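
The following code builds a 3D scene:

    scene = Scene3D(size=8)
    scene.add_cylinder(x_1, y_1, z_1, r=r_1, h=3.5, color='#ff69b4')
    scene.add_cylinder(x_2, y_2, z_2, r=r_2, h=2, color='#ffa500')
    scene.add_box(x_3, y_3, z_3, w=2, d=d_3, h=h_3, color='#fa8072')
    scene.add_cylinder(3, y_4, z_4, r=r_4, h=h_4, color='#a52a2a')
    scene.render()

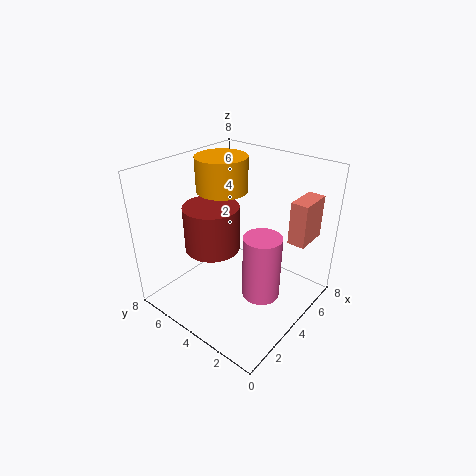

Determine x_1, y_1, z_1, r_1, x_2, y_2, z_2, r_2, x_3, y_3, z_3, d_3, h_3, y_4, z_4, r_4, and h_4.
x_1 = 3.5
y_1 = 2
z_1 = 1.5
r_1 = 1
x_2 = 5
y_2 = 6
z_2 = 6
r_2 = 1.5
x_3 = 6
y_3 = 1
z_3 = 3.5
d_3 = 1
h_3 = 2.5
y_4 = 5
z_4 = 3.5
r_4 = 1.5
h_4 = 2.5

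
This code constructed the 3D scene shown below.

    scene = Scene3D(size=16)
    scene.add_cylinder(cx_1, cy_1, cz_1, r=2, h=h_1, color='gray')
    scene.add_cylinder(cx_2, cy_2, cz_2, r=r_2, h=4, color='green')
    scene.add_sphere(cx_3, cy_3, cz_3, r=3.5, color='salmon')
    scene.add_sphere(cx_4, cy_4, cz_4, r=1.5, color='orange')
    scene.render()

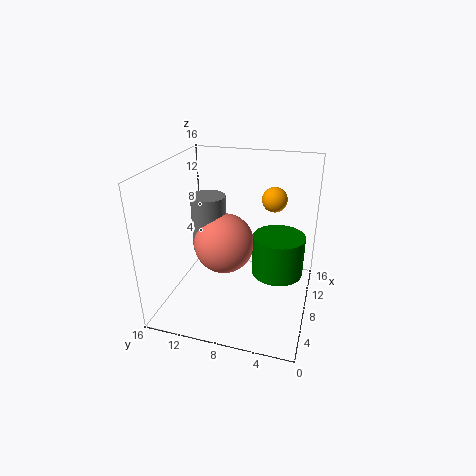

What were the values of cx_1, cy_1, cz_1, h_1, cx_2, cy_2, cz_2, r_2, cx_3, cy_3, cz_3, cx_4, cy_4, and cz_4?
cx_1 = 9.5, cy_1 = 12, cz_1 = 5.5, h_1 = 6.5, cx_2 = 5, cy_2 = 3, cz_2 = 6.5, r_2 = 2.5, cx_3 = 9, cy_3 = 10, cz_3 = 6.5, cx_4 = 13, cy_4 = 5, cz_4 = 11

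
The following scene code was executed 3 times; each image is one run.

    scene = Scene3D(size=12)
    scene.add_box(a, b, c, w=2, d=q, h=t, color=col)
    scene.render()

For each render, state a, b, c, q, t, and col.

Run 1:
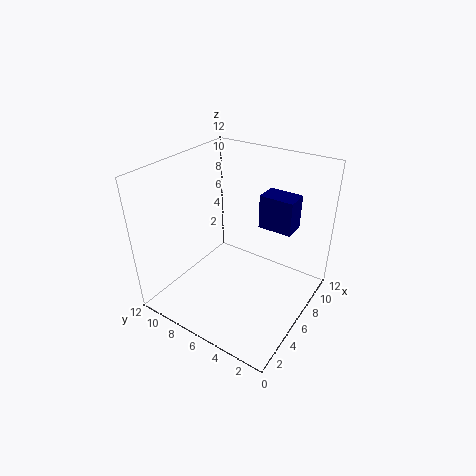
a = 8.5; b = 2.5; c = 6; q = 3; t = 3; col = 'navy'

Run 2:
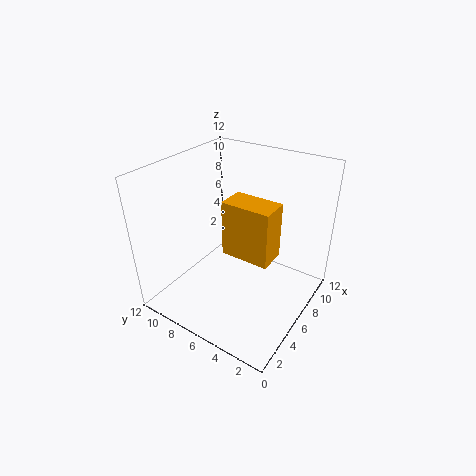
a = 2.5; b = 1.5; c = 7; q = 3.5; t = 4; col = 'orange'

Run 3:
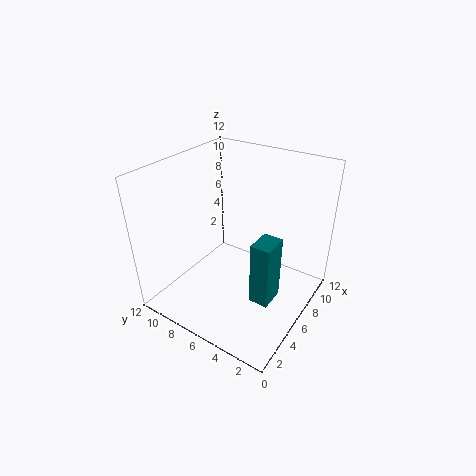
a = 3; b = 1.5; c = 3; q = 1.5; t = 5; col = 'teal'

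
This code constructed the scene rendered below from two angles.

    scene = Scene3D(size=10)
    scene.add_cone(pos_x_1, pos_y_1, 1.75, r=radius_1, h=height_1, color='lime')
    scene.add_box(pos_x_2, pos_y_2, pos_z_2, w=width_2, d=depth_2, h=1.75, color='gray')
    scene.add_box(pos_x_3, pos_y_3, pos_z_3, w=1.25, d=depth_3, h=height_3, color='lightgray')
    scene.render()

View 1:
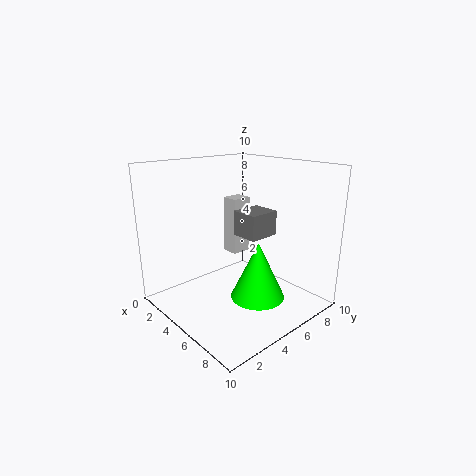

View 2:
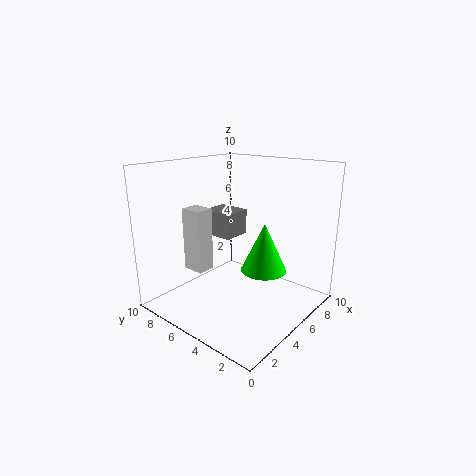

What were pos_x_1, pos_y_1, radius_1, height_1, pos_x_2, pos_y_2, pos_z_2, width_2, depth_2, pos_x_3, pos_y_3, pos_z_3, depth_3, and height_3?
pos_x_1 = 7.5; pos_y_1 = 4.5; radius_1 = 1.75; height_1 = 3.75; pos_x_2 = 4.25; pos_y_2 = 5.25; pos_z_2 = 5; width_2 = 2; depth_2 = 2.25; pos_x_3 = 2.25; pos_y_3 = 6; pos_z_3 = 3; depth_3 = 1.5; height_3 = 4.25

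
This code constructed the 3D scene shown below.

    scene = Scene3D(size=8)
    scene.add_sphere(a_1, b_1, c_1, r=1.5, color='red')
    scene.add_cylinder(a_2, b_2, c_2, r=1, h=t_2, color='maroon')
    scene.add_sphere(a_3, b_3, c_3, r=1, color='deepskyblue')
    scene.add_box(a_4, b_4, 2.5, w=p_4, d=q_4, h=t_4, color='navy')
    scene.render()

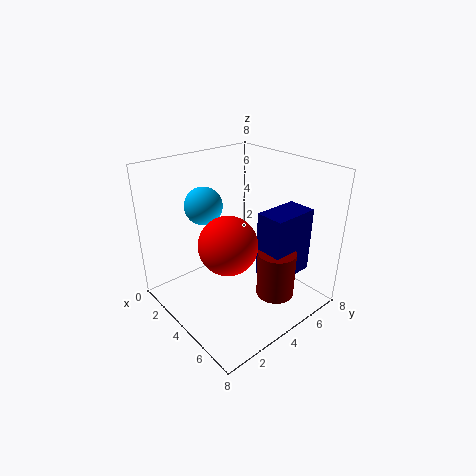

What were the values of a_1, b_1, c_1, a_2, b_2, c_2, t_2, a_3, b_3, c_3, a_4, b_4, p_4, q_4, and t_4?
a_1 = 5, b_1 = 2.5, c_1 = 4.5, a_2 = 6.5, b_2 = 4.5, c_2 = 1.5, t_2 = 2.5, a_3 = 3, b_3 = 2.5, c_3 = 6, a_4 = 5.5, b_4 = 4, p_4 = 1.5, q_4 = 2.5, t_4 = 3.5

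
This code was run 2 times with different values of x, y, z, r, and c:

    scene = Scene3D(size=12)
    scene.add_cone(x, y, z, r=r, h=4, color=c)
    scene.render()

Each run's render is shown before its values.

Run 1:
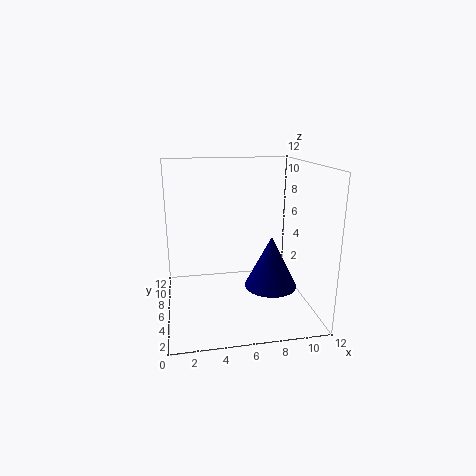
x = 8
y = 3
z = 3
r = 2
c = 'navy'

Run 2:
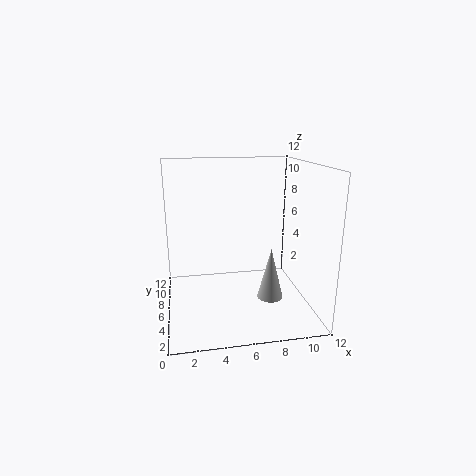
x = 8
y = 3
z = 2
r = 1
c = 'lightgray'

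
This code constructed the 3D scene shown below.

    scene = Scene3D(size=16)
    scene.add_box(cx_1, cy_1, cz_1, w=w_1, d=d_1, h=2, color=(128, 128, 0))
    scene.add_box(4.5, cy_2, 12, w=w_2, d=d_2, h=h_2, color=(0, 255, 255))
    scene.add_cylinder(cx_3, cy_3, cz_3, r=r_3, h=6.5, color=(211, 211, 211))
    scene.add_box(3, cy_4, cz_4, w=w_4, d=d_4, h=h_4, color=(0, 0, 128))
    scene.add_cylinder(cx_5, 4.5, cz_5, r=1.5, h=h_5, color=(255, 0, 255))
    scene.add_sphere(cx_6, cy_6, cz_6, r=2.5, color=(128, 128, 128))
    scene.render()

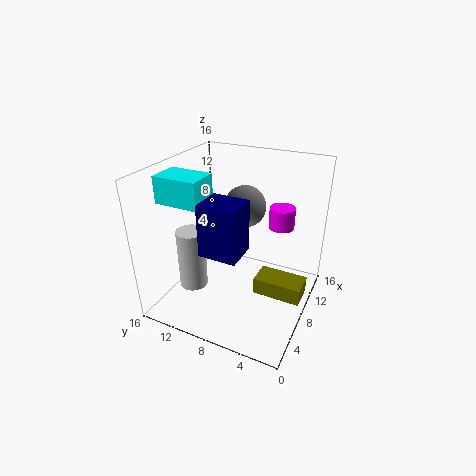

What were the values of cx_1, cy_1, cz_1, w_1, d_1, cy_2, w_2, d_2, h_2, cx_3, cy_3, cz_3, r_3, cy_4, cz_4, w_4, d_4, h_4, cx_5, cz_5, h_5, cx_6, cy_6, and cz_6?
cx_1 = 8
cy_1 = 0.5
cz_1 = 1
w_1 = 3
d_1 = 5.5
cy_2 = 11
w_2 = 3.5
d_2 = 5
h_2 = 3
cx_3 = 4
cy_3 = 11.5
cz_3 = 3.5
r_3 = 1.5
cy_4 = 6
cz_4 = 8
w_4 = 3.5
d_4 = 4
h_4 = 5.5
cx_5 = 12.5
cz_5 = 8
h_5 = 2.5
cx_6 = 12
cy_6 = 9
cz_6 = 10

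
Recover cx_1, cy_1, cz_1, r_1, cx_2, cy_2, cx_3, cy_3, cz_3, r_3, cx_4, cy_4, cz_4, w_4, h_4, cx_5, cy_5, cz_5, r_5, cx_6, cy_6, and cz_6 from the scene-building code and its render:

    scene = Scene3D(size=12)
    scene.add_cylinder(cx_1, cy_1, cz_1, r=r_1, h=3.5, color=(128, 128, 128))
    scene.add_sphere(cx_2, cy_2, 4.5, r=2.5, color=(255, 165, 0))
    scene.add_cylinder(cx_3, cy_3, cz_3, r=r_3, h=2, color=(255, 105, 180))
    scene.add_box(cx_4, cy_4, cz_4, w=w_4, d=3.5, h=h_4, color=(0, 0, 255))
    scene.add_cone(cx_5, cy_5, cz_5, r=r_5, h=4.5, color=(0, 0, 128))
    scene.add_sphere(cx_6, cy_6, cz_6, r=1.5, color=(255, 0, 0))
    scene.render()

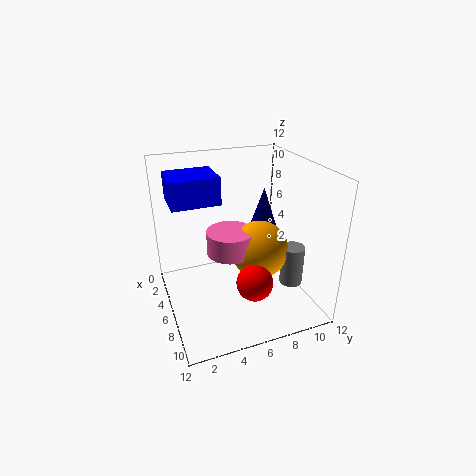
cx_1 = 7.5, cy_1 = 10.5, cz_1 = 1.5, r_1 = 1, cx_2 = 6, cy_2 = 8, cx_3 = 5.5, cy_3 = 5.5, cz_3 = 4.5, r_3 = 2, cx_4 = 5, cy_4 = 0.5, cz_4 = 10, w_4 = 3, h_4 = 2, cx_5 = 4.5, cy_5 = 9, cz_5 = 5, r_5 = 1.5, cx_6 = 8.5, cy_6 = 6.5, cz_6 = 3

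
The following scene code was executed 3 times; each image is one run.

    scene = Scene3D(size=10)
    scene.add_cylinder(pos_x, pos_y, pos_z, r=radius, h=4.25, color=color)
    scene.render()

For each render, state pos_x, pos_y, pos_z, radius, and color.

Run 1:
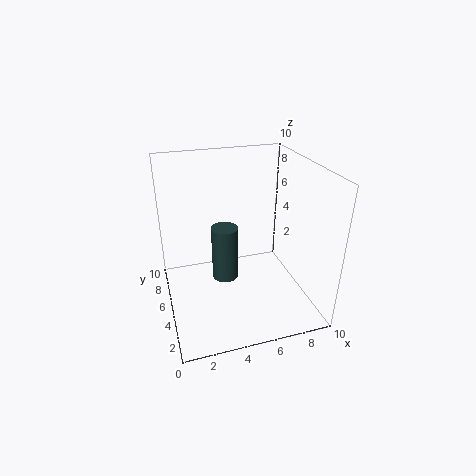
pos_x = 4.5
pos_y = 6.75
pos_z = 0.75
radius = 1
color = 'darkslategray'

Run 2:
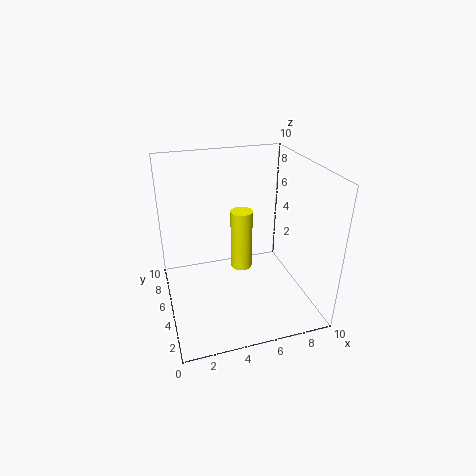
pos_x = 5.25
pos_y = 5
pos_z = 2.75
radius = 0.75
color = 'yellow'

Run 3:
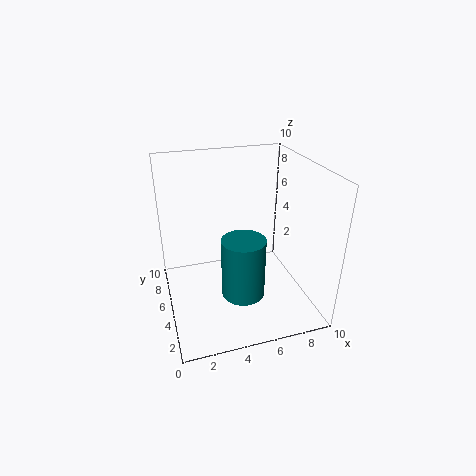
pos_x = 5
pos_y = 3.75
pos_z = 1.25
radius = 1.5
color = 'teal'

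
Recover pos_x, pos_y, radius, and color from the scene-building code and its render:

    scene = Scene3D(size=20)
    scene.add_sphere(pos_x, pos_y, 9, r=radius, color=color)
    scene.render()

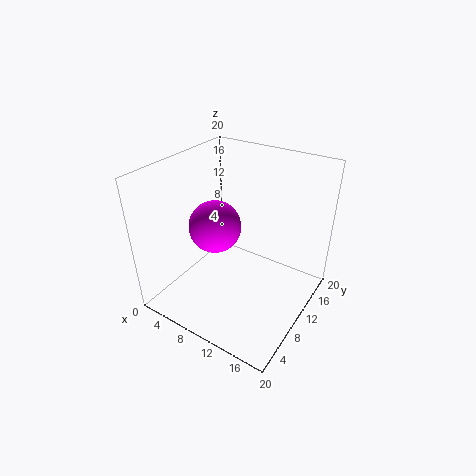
pos_x = 4.5, pos_y = 12, radius = 4, color = 'magenta'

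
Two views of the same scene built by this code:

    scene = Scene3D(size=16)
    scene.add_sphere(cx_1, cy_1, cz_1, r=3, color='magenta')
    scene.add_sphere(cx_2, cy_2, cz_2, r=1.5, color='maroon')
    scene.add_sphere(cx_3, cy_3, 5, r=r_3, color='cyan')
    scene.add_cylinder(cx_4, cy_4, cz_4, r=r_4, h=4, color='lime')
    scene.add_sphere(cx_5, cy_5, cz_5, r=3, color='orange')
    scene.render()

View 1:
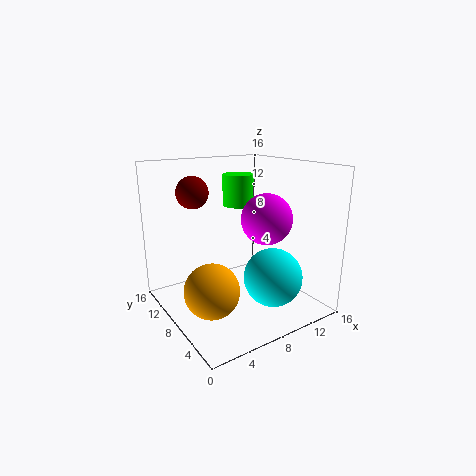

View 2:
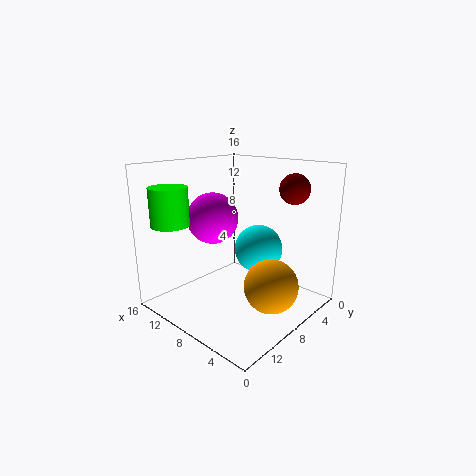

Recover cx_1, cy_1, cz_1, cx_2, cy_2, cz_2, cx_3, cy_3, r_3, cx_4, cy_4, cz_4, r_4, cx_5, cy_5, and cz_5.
cx_1 = 12; cy_1 = 8; cz_1 = 9.5; cx_2 = 2; cy_2 = 6.5; cz_2 = 14; cx_3 = 9; cy_3 = 3; r_3 = 3; cx_4 = 12; cy_4 = 14; cz_4 = 10; r_4 = 2; cx_5 = 4; cy_5 = 7; cz_5 = 3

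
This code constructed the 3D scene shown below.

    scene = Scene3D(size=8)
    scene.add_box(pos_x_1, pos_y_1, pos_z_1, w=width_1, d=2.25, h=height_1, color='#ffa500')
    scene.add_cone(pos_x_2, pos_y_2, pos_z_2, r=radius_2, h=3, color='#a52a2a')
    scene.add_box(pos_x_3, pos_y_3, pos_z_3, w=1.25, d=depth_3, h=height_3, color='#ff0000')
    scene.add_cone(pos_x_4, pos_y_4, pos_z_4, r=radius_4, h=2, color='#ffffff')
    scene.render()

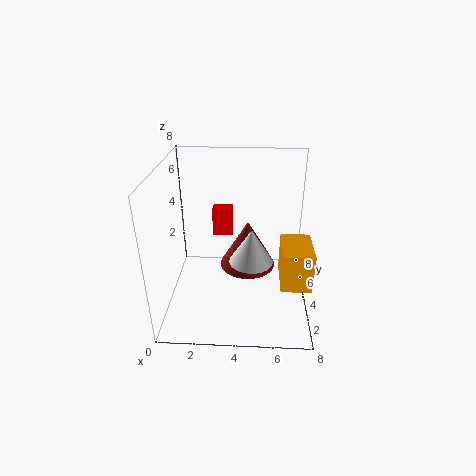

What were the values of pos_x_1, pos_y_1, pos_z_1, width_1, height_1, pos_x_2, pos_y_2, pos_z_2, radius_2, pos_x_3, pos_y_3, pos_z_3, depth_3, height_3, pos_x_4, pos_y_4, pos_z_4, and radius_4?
pos_x_1 = 6.25; pos_y_1 = 1; pos_z_1 = 2.75; width_1 = 1.5; height_1 = 2; pos_x_2 = 4.5; pos_y_2 = 6; pos_z_2 = 1; radius_2 = 1.75; pos_x_3 = 2.25; pos_y_3 = 6.5; pos_z_3 = 2.75; depth_3 = 1; height_3 = 1.75; pos_x_4 = 4.75; pos_y_4 = 4; pos_z_4 = 2.5; radius_4 = 1.25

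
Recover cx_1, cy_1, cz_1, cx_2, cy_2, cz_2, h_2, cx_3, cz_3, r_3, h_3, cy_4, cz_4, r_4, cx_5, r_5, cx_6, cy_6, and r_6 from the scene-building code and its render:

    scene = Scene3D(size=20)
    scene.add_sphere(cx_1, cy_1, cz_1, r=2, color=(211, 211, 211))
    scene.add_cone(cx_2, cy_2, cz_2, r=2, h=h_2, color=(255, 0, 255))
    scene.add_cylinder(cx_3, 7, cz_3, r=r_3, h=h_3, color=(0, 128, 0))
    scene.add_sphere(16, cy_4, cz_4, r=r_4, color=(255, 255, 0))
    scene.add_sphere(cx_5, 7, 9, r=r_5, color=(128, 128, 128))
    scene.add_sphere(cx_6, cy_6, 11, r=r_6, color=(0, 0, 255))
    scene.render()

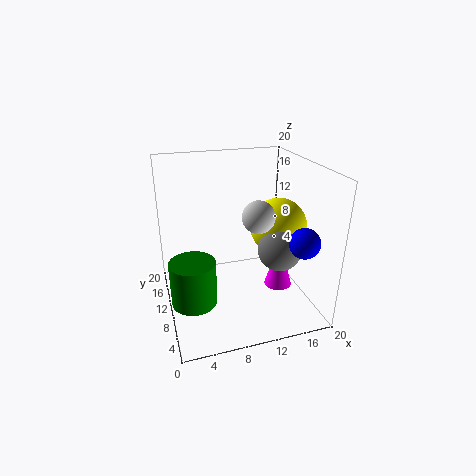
cx_1 = 11; cy_1 = 5; cz_1 = 15; cx_2 = 16; cy_2 = 9; cz_2 = 2; h_2 = 7; cx_3 = 3; cz_3 = 3; r_3 = 3; h_3 = 6; cy_4 = 10; cz_4 = 11; r_4 = 4; cx_5 = 15; r_5 = 3; cx_6 = 17; cy_6 = 4; r_6 = 2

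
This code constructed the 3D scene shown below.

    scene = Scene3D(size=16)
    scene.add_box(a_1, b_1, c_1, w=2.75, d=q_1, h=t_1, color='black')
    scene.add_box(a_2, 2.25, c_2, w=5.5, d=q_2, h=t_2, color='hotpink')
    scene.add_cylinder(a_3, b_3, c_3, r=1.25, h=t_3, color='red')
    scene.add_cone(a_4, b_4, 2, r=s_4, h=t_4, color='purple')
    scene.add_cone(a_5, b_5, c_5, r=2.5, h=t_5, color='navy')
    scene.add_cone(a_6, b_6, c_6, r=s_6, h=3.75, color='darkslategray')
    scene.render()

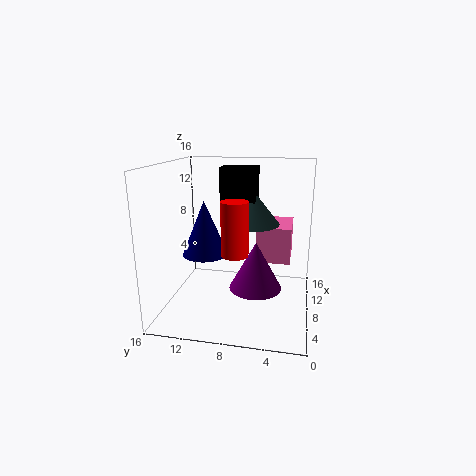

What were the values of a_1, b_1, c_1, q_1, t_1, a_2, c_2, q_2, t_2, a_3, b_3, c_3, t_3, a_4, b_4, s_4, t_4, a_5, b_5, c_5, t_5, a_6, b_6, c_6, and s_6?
a_1 = 7
b_1 = 6
c_1 = 9.75
q_1 = 3.75
t_1 = 6
a_2 = 9.75
c_2 = 4.5
q_2 = 4
t_2 = 4.25
a_3 = 1.75
b_3 = 7
c_3 = 8.5
t_3 = 5
a_4 = 8.25
b_4 = 6
s_4 = 3
t_4 = 5.5
a_5 = 7
b_5 = 11.5
c_5 = 6.25
t_5 = 6
a_6 = 8
b_6 = 6.5
c_6 = 9.75
s_6 = 3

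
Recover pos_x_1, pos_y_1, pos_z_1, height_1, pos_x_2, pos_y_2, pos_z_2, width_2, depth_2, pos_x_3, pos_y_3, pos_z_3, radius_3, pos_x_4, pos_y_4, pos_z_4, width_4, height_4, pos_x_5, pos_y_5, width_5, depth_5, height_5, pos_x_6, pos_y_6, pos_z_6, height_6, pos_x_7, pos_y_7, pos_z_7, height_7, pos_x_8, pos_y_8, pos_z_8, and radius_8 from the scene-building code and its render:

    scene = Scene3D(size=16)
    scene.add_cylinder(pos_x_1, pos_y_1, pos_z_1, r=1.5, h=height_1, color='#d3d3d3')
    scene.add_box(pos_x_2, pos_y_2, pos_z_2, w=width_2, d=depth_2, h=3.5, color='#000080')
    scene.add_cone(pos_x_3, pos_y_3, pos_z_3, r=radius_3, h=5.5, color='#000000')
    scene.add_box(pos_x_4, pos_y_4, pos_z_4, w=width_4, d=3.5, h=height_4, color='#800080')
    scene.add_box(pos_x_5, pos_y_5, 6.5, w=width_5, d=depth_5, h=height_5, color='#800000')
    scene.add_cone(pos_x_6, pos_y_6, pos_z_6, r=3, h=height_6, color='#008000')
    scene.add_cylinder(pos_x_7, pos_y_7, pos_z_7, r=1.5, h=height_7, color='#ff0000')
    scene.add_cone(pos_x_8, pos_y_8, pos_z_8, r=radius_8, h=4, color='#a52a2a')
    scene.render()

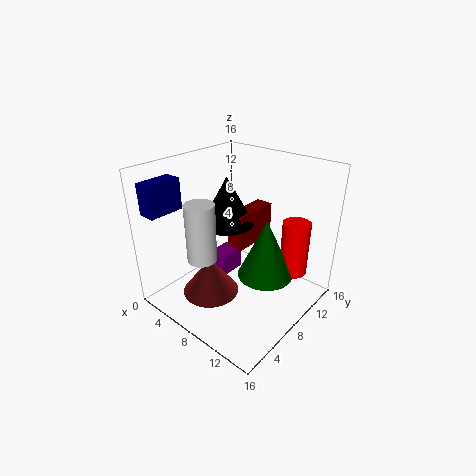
pos_x_1 = 7.5; pos_y_1 = 3; pos_z_1 = 7.5; height_1 = 6; pos_x_2 = 0.5; pos_y_2 = 1; pos_z_2 = 11; width_2 = 2; depth_2 = 4; pos_x_3 = 6; pos_y_3 = 8.5; pos_z_3 = 9; radius_3 = 3; pos_x_4 = 3.5; pos_y_4 = 7.5; pos_z_4 = 2; width_4 = 2.5; height_4 = 2.5; pos_x_5 = 6.5; pos_y_5 = 8; width_5 = 2; depth_5 = 5.5; height_5 = 4; pos_x_6 = 11.5; pos_y_6 = 8.5; pos_z_6 = 4.5; height_6 = 6.5; pos_x_7 = 13.5; pos_y_7 = 11; pos_z_7 = 4.5; height_7 = 6; pos_x_8 = 7.5; pos_y_8 = 4; pos_z_8 = 3; radius_8 = 3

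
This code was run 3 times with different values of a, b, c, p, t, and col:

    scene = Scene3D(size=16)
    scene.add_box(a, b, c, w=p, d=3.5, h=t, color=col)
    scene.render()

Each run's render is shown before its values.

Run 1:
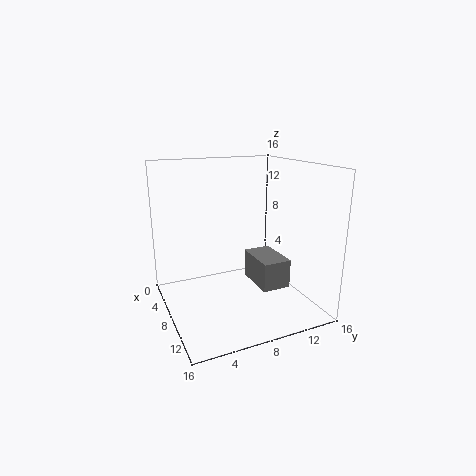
a = 3.5; b = 11; c = 1; p = 5.5; t = 3.5; col = 'gray'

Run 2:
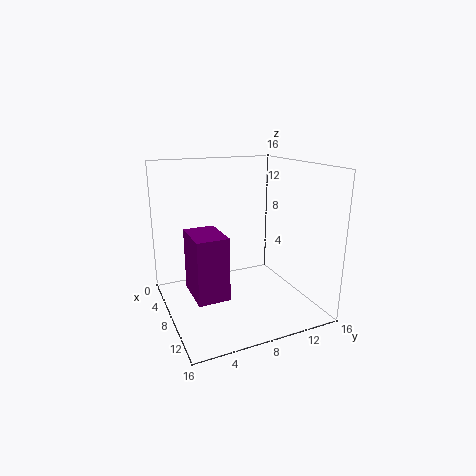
a = 5.5; b = 2.5; c = 2; p = 5; t = 7; col = 'purple'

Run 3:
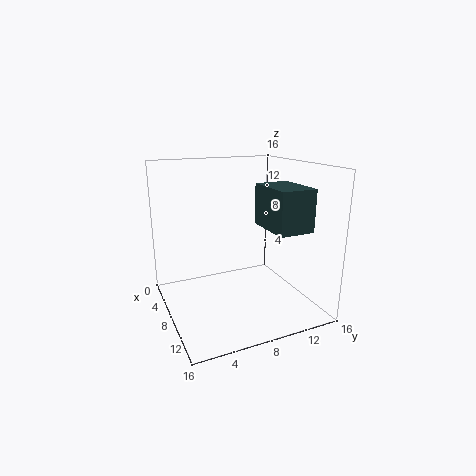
a = 11; b = 8.5; c = 10.5; p = 5; t = 4; col = 'darkslategray'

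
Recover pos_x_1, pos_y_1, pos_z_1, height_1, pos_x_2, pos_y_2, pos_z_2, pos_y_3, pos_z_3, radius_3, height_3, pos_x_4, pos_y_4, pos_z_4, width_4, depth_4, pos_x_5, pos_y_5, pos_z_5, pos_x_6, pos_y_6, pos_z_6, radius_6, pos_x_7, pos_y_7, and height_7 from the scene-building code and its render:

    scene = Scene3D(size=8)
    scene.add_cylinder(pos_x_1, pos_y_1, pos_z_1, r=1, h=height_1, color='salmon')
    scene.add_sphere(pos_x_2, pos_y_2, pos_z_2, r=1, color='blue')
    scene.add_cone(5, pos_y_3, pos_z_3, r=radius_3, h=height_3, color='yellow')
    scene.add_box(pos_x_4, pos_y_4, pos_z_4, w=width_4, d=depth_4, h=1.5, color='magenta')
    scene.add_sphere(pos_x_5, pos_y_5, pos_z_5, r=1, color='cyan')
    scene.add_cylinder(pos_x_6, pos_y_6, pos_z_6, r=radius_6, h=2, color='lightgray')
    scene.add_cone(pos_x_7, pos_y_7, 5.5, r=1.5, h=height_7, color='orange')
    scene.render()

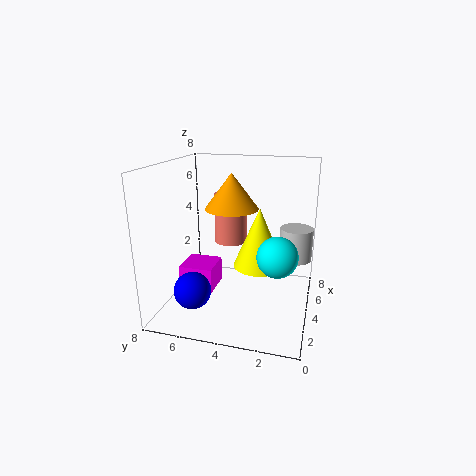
pos_x_1 = 6; pos_y_1 = 5; pos_z_1 = 3; height_1 = 3; pos_x_2 = 2; pos_y_2 = 6; pos_z_2 = 1.5; pos_y_3 = 3; pos_z_3 = 2; radius_3 = 1.5; height_3 = 3.5; pos_x_4 = 3.5; pos_y_4 = 5.5; pos_z_4 = 0.5; width_4 = 2; depth_4 = 2; pos_x_5 = 2; pos_y_5 = 1.5; pos_z_5 = 4; pos_x_6 = 6.5; pos_y_6 = 1; pos_z_6 = 2; radius_6 = 1; pos_x_7 = 4.5; pos_y_7 = 4.5; height_7 = 2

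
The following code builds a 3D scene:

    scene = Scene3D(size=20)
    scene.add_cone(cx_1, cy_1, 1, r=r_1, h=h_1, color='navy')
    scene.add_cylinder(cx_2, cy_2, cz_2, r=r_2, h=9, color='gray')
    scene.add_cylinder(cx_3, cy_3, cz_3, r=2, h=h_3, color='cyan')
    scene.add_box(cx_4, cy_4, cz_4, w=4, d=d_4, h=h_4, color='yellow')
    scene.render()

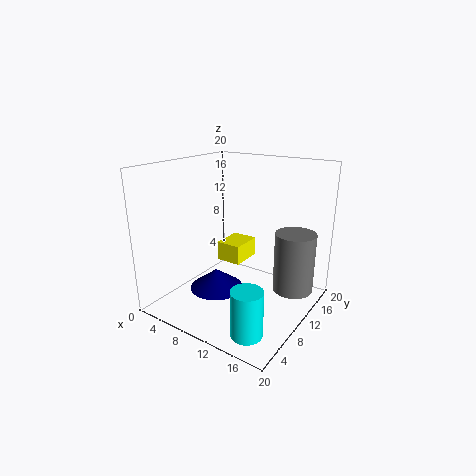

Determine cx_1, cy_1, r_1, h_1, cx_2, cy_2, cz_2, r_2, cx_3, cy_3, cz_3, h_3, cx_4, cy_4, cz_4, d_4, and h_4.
cx_1 = 6, cy_1 = 10, r_1 = 4, h_1 = 3, cx_2 = 16, cy_2 = 16, cz_2 = 1, r_2 = 3, cx_3 = 16, cy_3 = 3, cz_3 = 1, h_3 = 6, cx_4 = 4, cy_4 = 13, cz_4 = 4, d_4 = 5, h_4 = 3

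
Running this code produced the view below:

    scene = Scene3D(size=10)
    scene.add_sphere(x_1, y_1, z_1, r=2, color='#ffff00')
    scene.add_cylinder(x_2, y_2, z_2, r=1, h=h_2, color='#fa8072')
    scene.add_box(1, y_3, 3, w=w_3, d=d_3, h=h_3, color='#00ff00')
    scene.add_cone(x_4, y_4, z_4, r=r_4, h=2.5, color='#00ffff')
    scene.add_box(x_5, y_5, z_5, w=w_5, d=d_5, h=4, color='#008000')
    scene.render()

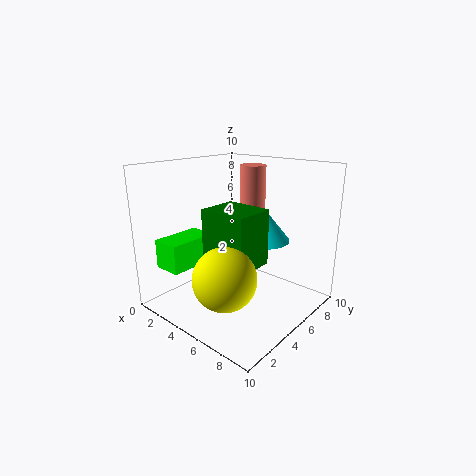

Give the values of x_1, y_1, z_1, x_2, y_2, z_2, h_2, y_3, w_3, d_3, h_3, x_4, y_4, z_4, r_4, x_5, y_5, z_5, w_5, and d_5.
x_1 = 6.5; y_1 = 2; z_1 = 3.5; x_2 = 3.5; y_2 = 8.5; z_2 = 6; h_2 = 3.5; y_3 = 1; w_3 = 2; d_3 = 3.5; h_3 = 2; x_4 = 5; y_4 = 8; z_4 = 4; r_4 = 2; x_5 = 3; y_5 = 3.5; z_5 = 3; w_5 = 3.5; d_5 = 3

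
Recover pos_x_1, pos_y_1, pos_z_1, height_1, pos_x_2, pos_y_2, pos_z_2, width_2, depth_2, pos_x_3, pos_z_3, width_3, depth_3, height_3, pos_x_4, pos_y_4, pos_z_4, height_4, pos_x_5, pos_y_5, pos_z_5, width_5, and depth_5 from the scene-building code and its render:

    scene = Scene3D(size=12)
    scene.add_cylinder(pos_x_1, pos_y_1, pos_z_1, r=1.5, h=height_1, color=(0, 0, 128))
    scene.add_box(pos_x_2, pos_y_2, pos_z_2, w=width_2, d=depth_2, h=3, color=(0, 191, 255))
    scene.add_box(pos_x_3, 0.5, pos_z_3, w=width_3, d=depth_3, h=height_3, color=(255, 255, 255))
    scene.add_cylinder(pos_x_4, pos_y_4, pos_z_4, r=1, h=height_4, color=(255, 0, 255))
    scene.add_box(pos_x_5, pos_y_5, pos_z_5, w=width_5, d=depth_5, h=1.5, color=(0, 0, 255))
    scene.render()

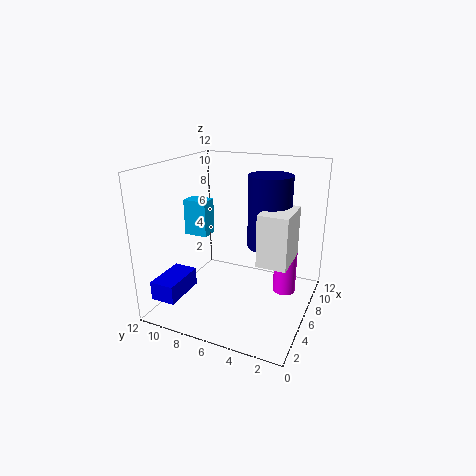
pos_x_1 = 3.5
pos_y_1 = 2.5
pos_z_1 = 7
height_1 = 5
pos_x_2 = 5
pos_y_2 = 8.5
pos_z_2 = 6
width_2 = 1.5
depth_2 = 2
pos_x_3 = 1
pos_z_3 = 6.5
width_3 = 3
depth_3 = 2
height_3 = 3.5
pos_x_4 = 8.5
pos_y_4 = 2.5
pos_z_4 = 0.5
height_4 = 4.5
pos_x_5 = 0.5
pos_y_5 = 9
pos_z_5 = 2
width_5 = 3.5
depth_5 = 2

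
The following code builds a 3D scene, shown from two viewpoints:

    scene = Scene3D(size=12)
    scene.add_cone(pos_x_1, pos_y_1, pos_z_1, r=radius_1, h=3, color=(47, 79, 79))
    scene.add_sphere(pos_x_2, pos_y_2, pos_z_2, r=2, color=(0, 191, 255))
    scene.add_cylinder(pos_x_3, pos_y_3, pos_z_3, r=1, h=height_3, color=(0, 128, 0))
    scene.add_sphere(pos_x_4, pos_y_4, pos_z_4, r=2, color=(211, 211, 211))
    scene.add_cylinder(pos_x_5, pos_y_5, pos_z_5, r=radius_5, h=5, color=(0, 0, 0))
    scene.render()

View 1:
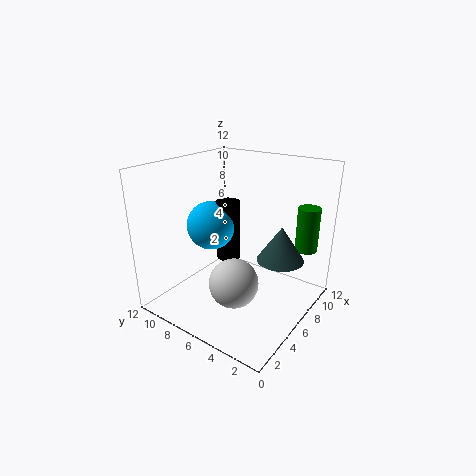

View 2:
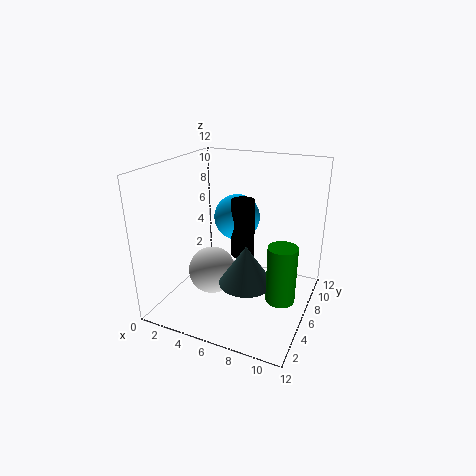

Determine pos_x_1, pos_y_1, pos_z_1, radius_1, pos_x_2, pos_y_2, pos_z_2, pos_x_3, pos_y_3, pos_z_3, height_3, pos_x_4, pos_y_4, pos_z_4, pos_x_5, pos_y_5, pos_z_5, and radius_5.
pos_x_1 = 8; pos_y_1 = 3; pos_z_1 = 4; radius_1 = 2; pos_x_2 = 5; pos_y_2 = 8; pos_z_2 = 7; pos_x_3 = 11; pos_y_3 = 2; pos_z_3 = 4; height_3 = 4; pos_x_4 = 4; pos_y_4 = 5; pos_z_4 = 3; pos_x_5 = 6; pos_y_5 = 7; pos_z_5 = 4; radius_5 = 1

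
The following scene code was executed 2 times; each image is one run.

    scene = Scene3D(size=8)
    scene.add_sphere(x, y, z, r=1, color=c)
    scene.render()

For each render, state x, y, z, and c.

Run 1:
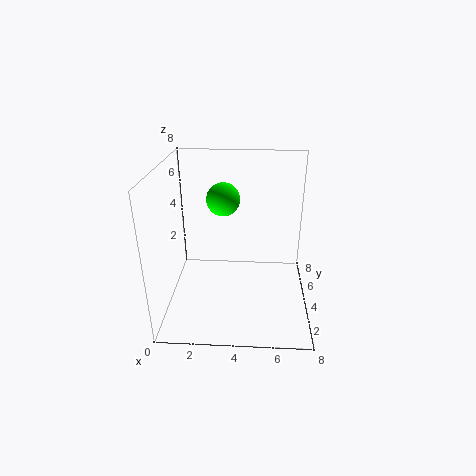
x = 3; y = 6; z = 5.5; c = 'lime'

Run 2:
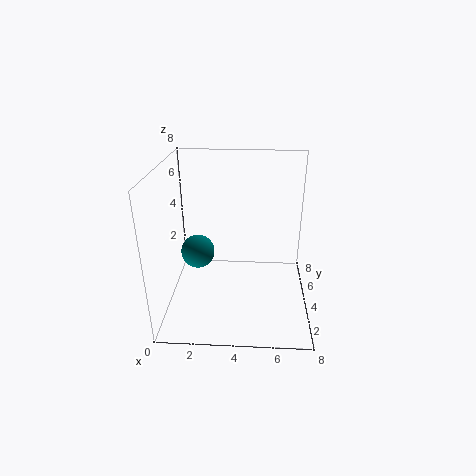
x = 1.5; y = 5; z = 2.5; c = 'teal'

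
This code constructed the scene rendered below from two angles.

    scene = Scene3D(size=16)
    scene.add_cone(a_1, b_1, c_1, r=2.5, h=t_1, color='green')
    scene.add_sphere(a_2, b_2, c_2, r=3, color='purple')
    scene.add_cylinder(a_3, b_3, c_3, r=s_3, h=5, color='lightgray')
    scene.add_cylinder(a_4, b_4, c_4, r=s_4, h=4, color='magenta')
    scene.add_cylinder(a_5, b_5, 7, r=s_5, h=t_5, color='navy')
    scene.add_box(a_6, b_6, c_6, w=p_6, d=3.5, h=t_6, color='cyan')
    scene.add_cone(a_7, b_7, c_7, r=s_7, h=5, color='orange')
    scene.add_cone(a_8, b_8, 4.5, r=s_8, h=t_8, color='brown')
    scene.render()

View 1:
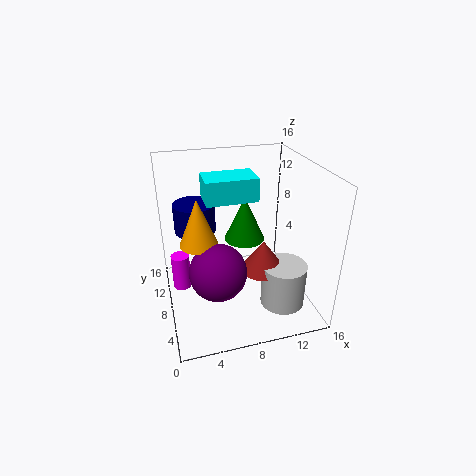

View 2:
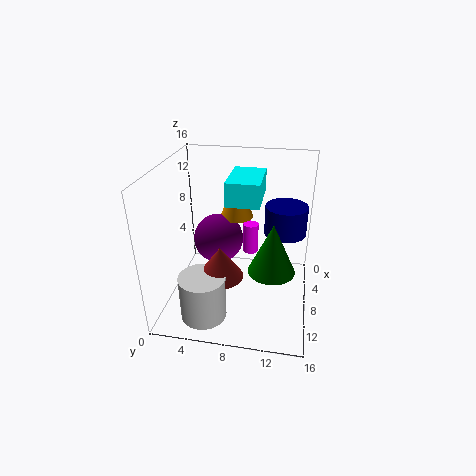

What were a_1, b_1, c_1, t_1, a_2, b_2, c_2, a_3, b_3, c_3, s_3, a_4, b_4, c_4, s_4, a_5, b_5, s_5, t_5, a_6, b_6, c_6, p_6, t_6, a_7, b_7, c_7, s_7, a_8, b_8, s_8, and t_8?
a_1 = 10; b_1 = 12; c_1 = 5.5; t_1 = 5.5; a_2 = 5; b_2 = 5; c_2 = 6; a_3 = 12.5; b_3 = 5; c_3 = 0.5; s_3 = 2.5; a_4 = 1.5; b_4 = 8.5; c_4 = 2.5; s_4 = 1; a_5 = 4; b_5 = 13; s_5 = 2.5; t_5 = 3.5; a_6 = 4.5; b_6 = 7; c_6 = 12.5; p_6 = 5.5; t_6 = 2.5; a_7 = 3.5; b_7 = 7; c_7 = 8.5; s_7 = 2; a_8 = 10.5; b_8 = 6.5; s_8 = 2.5; t_8 = 3.5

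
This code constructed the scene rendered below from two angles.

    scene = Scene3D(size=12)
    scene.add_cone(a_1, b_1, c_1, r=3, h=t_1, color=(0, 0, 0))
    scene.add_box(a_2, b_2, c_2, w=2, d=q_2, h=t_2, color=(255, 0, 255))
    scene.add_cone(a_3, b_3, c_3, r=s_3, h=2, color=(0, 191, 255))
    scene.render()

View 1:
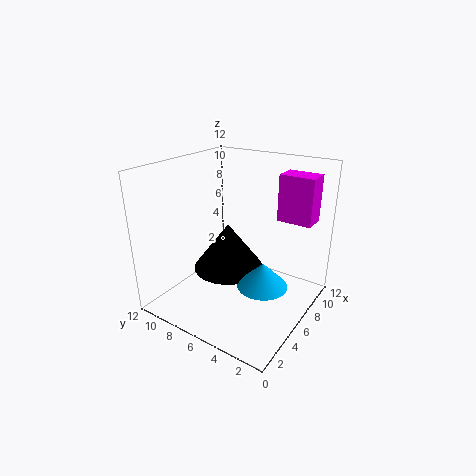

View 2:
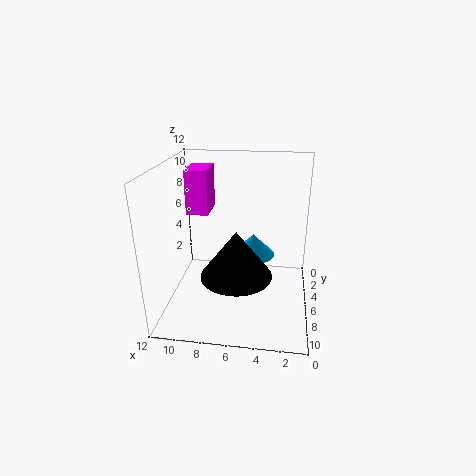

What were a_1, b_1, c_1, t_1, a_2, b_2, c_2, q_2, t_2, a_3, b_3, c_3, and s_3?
a_1 = 6, b_1 = 7, c_1 = 3, t_1 = 4, a_2 = 9, b_2 = 1, c_2 = 7, q_2 = 3, t_2 = 4, a_3 = 5, b_3 = 3, c_3 = 3, s_3 = 2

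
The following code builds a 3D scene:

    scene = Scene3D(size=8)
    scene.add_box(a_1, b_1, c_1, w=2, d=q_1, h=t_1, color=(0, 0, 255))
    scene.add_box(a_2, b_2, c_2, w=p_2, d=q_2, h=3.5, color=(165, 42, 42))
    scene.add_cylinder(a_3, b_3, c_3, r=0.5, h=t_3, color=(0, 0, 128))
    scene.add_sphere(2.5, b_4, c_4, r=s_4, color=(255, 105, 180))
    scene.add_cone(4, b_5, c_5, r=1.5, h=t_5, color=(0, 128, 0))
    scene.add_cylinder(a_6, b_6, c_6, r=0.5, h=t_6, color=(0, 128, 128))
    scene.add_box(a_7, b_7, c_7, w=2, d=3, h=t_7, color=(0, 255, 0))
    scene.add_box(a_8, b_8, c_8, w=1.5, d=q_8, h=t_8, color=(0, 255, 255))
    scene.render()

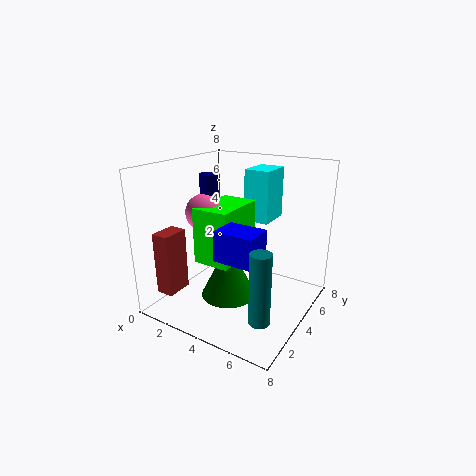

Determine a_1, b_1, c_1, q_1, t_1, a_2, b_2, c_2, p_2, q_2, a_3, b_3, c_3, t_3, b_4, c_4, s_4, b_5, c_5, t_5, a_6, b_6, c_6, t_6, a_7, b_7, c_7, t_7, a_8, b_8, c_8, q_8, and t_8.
a_1 = 4.5; b_1 = 1; c_1 = 4; q_1 = 1.5; t_1 = 1.5; a_2 = 0.5; b_2 = 1; c_2 = 1; p_2 = 1; q_2 = 1.5; a_3 = 2.5; b_3 = 3.5; c_3 = 4; t_3 = 3.5; b_4 = 3; c_4 = 5.5; s_4 = 1; b_5 = 3; c_5 = 1; t_5 = 3; a_6 = 7; b_6 = 1; c_6 = 1.5; t_6 = 3.5; a_7 = 2.5; b_7 = 2; c_7 = 3; t_7 = 3; a_8 = 3.5; b_8 = 5.5; c_8 = 4.5; q_8 = 2; t_8 = 3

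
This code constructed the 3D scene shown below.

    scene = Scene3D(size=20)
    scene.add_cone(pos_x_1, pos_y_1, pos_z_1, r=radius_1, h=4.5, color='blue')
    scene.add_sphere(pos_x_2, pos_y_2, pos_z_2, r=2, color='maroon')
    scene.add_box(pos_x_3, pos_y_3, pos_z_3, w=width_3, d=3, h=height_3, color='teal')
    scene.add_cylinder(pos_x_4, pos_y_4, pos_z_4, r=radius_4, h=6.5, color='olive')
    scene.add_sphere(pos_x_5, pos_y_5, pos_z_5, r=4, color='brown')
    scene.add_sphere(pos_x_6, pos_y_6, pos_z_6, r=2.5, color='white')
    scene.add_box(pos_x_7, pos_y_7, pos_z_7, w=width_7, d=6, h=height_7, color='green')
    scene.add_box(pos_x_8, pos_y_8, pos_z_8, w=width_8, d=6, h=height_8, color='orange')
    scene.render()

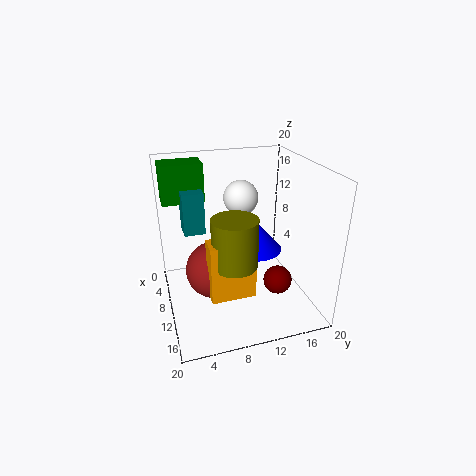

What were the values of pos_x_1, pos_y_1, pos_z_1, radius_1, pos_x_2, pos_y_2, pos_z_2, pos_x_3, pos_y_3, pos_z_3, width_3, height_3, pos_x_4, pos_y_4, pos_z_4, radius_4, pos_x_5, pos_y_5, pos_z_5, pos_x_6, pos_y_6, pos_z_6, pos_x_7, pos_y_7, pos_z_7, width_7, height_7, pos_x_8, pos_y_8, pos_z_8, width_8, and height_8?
pos_x_1 = 7.5; pos_y_1 = 13.5; pos_z_1 = 6.5; radius_1 = 4; pos_x_2 = 13; pos_y_2 = 15; pos_z_2 = 4; pos_x_3 = 4; pos_y_3 = 3; pos_z_3 = 10; width_3 = 3.5; height_3 = 6; pos_x_4 = 13.5; pos_y_4 = 8.5; pos_z_4 = 8; radius_4 = 3; pos_x_5 = 10; pos_y_5 = 6.5; pos_z_5 = 5.5; pos_x_6 = 6.5; pos_y_6 = 11.5; pos_z_6 = 14.5; pos_x_7 = 1.5; pos_y_7 = 0.5; pos_z_7 = 14; width_7 = 4; height_7 = 5.5; pos_x_8 = 12; pos_y_8 = 5; pos_z_8 = 3.5; width_8 = 3; height_8 = 8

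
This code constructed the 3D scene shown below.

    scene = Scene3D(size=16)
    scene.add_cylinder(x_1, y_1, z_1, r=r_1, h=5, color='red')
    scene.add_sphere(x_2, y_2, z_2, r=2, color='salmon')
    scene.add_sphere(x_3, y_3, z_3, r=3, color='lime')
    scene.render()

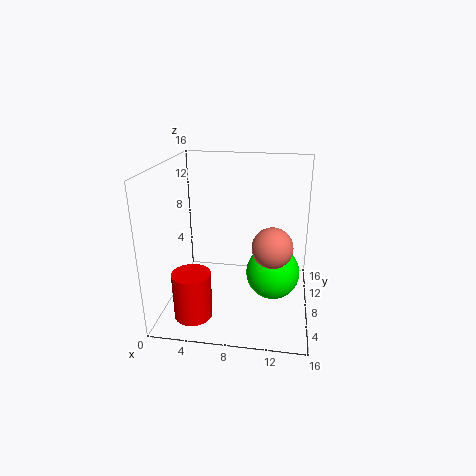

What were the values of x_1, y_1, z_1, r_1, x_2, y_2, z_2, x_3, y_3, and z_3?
x_1 = 4, y_1 = 3, z_1 = 1, r_1 = 2, x_2 = 12, y_2 = 4, z_2 = 9, x_3 = 12, y_3 = 8, z_3 = 4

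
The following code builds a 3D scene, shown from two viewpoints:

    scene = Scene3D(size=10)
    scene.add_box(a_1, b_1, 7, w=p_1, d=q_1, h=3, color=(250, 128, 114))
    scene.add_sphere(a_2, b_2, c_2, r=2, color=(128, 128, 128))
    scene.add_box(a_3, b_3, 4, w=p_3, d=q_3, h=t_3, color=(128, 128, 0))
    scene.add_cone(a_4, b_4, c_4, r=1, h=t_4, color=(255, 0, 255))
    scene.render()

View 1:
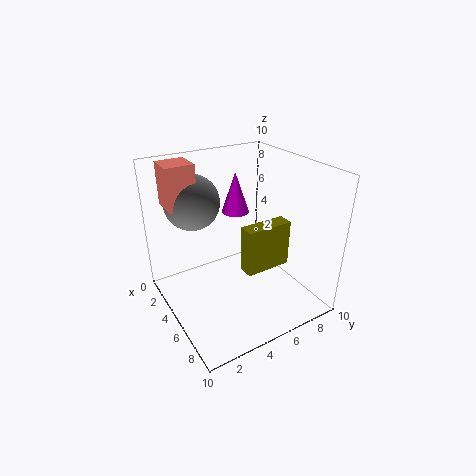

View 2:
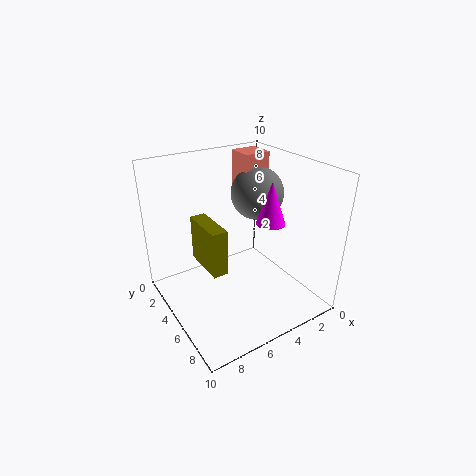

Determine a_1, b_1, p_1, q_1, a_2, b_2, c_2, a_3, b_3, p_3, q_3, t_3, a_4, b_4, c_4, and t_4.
a_1 = 1; b_1 = 1; p_1 = 2; q_1 = 2; a_2 = 2; b_2 = 3; c_2 = 7; a_3 = 7; b_3 = 4; p_3 = 1; q_3 = 3; t_3 = 3; a_4 = 3; b_4 = 6; c_4 = 6; t_4 = 3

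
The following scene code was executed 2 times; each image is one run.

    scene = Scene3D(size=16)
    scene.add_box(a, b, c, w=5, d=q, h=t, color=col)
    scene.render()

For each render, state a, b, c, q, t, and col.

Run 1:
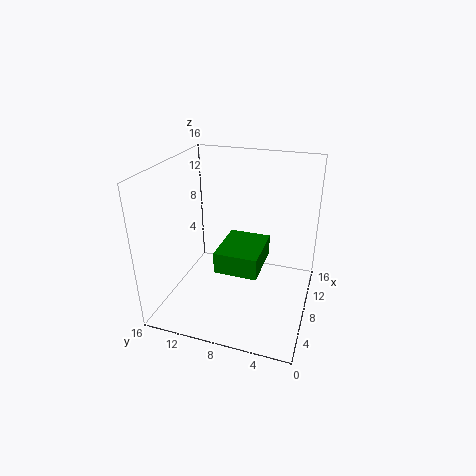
a = 1
b = 4
c = 8
q = 4
t = 2
col = 'green'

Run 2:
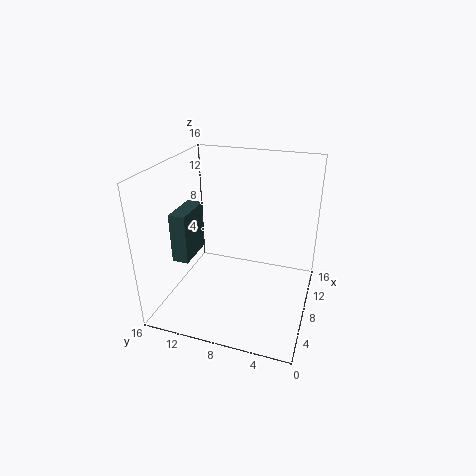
a = 7
b = 14
c = 4
q = 2
t = 6
col = 'darkslategray'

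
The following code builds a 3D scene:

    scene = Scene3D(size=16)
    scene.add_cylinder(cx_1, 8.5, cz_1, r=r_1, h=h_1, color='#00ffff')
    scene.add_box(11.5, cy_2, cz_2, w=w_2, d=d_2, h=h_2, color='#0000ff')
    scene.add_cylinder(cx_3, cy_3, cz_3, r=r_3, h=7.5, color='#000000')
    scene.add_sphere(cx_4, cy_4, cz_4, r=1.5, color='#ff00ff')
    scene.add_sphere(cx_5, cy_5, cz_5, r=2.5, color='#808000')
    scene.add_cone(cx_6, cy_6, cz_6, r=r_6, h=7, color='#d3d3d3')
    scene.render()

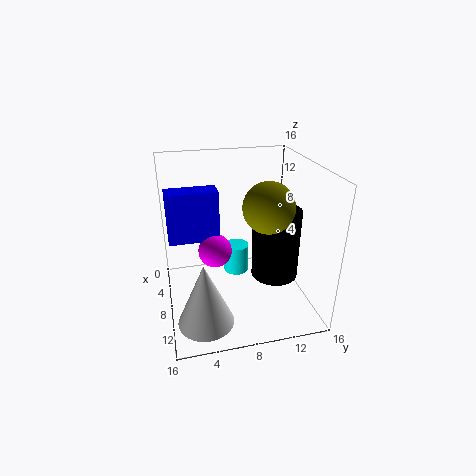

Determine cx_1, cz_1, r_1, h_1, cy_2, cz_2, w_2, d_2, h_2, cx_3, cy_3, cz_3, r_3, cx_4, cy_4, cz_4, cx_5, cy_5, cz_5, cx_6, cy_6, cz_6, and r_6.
cx_1 = 5, cz_1 = 2, r_1 = 1.5, h_1 = 3.5, cy_2 = 0.5, cz_2 = 11, w_2 = 2, d_2 = 4.5, h_2 = 4.5, cx_3 = 10.5, cy_3 = 11.5, cz_3 = 4.5, r_3 = 2.5, cx_4 = 13.5, cy_4 = 4.5, cz_4 = 10, cx_5 = 12, cy_5 = 10, cz_5 = 13, cx_6 = 12, cy_6 = 3.5, cz_6 = 0.5, r_6 = 3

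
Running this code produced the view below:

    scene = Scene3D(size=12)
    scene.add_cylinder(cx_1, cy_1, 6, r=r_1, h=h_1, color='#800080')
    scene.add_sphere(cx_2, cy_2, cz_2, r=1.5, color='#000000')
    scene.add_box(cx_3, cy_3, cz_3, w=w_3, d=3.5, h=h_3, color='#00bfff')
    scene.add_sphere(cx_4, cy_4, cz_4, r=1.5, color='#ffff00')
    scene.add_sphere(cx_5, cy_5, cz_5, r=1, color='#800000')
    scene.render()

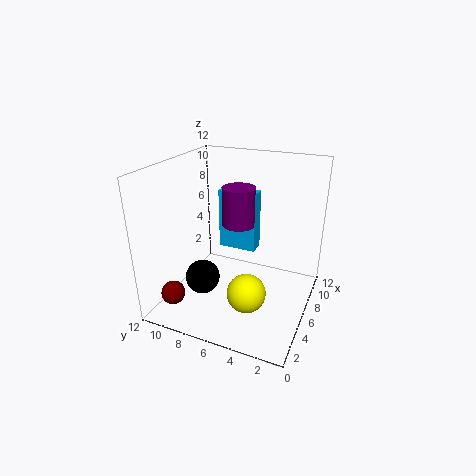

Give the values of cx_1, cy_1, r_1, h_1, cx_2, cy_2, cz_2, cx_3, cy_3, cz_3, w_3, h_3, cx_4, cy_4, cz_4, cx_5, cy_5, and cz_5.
cx_1 = 8.5, cy_1 = 7, r_1 = 1.5, h_1 = 3.5, cx_2 = 5, cy_2 = 9, cz_2 = 2, cx_3 = 8.5, cy_3 = 5.5, cz_3 = 3.5, w_3 = 1.5, h_3 = 5.5, cx_4 = 3, cy_4 = 4, cz_4 = 3, cx_5 = 2.5, cy_5 = 10.5, cz_5 = 1.5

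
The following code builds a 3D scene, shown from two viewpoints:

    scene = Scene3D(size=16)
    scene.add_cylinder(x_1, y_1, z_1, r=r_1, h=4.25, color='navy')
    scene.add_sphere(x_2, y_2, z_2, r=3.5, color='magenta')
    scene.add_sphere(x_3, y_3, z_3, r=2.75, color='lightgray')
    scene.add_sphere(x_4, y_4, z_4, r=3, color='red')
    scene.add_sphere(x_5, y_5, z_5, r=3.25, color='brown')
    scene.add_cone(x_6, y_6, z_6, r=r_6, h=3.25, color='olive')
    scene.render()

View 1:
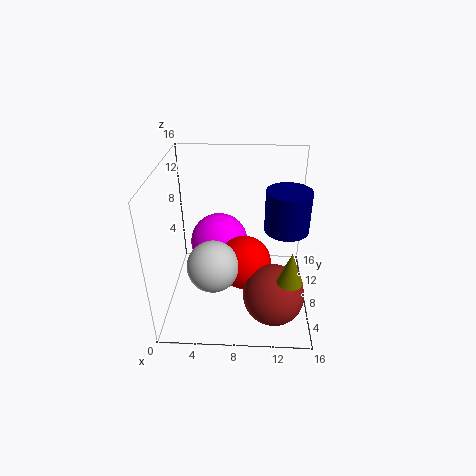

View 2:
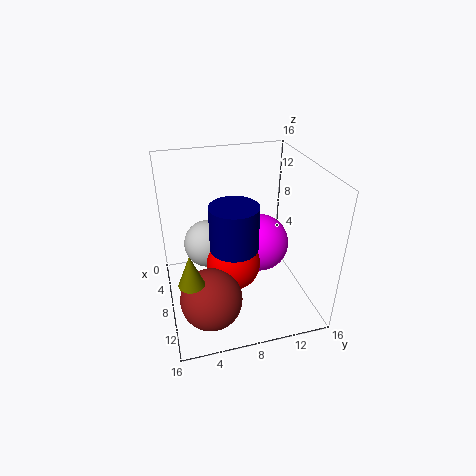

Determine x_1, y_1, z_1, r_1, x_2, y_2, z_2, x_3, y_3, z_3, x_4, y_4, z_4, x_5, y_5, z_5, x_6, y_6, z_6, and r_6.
x_1 = 13, y_1 = 6.25, z_1 = 10.25, r_1 = 2.25, x_2 = 5.5, y_2 = 11.5, z_2 = 5.25, x_3 = 5.5, y_3 = 5, z_3 = 6.25, x_4 = 8.75, y_4 = 7.25, z_4 = 5.25, x_5 = 12, y_5 = 4, z_5 = 3.5, x_6 = 13.25, y_6 = 2, z_6 = 7, r_6 = 1.25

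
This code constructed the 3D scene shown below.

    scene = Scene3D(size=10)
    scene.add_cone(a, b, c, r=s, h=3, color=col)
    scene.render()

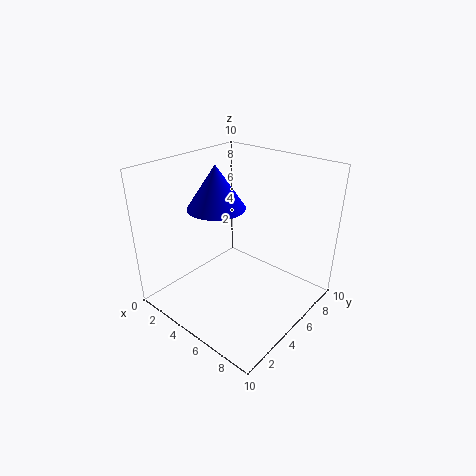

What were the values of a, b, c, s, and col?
a = 3.5, b = 4.5, c = 7, s = 2, col = 'blue'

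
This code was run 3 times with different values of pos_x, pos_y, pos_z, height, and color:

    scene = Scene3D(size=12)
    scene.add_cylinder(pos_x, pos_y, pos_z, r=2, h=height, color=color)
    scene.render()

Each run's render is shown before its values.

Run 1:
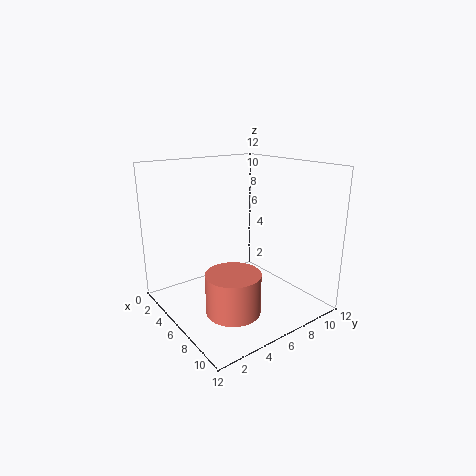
pos_x = 9.5; pos_y = 3; pos_z = 2; height = 3; color = 'salmon'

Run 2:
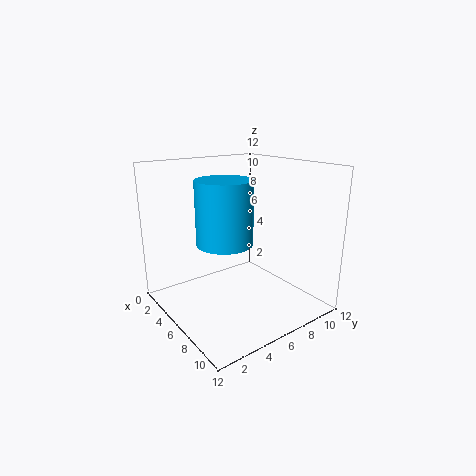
pos_x = 8.5; pos_y = 3; pos_z = 7; height = 4.5; color = 'deepskyblue'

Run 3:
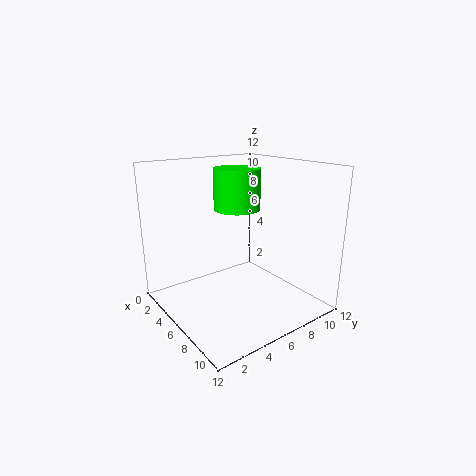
pos_x = 4.5; pos_y = 7; pos_z = 8; height = 3.5; color = 'lime'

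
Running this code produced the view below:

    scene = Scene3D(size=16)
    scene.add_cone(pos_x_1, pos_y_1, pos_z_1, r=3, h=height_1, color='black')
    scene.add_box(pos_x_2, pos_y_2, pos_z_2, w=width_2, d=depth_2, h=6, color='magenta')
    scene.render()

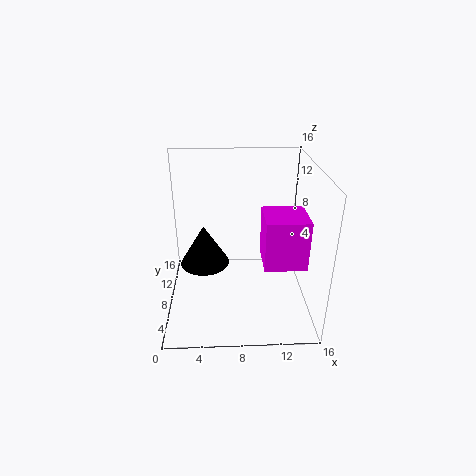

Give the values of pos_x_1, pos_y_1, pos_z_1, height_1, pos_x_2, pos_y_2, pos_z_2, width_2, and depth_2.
pos_x_1 = 4, pos_y_1 = 11, pos_z_1 = 3, height_1 = 5, pos_x_2 = 11, pos_y_2 = 7, pos_z_2 = 4, width_2 = 5, depth_2 = 5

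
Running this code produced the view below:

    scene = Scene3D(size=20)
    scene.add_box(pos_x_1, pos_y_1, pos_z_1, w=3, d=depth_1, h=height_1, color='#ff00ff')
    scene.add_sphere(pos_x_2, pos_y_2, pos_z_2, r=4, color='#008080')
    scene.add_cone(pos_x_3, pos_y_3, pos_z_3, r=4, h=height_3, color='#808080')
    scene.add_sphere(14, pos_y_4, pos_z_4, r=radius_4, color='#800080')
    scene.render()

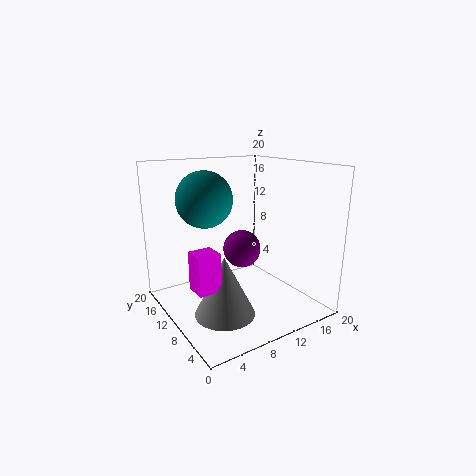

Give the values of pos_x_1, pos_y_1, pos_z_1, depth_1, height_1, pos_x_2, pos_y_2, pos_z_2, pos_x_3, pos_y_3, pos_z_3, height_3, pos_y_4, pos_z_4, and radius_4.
pos_x_1 = 2, pos_y_1 = 6, pos_z_1 = 5, depth_1 = 3, height_1 = 5, pos_x_2 = 7, pos_y_2 = 14, pos_z_2 = 15, pos_x_3 = 6, pos_y_3 = 7, pos_z_3 = 1, height_3 = 8, pos_y_4 = 15, pos_z_4 = 6, radius_4 = 3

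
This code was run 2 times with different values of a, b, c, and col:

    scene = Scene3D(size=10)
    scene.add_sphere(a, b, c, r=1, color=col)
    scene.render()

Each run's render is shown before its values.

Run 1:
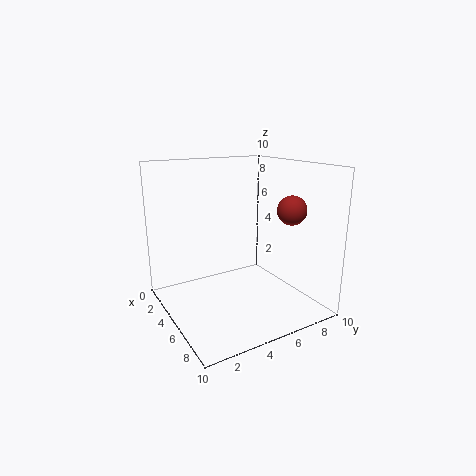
a = 7; b = 8; c = 7; col = 'brown'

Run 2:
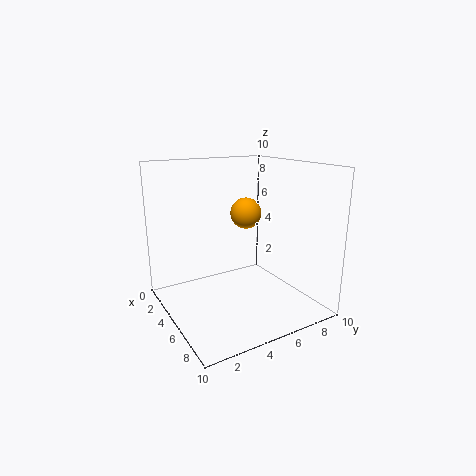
a = 6; b = 5; c = 7; col = 'orange'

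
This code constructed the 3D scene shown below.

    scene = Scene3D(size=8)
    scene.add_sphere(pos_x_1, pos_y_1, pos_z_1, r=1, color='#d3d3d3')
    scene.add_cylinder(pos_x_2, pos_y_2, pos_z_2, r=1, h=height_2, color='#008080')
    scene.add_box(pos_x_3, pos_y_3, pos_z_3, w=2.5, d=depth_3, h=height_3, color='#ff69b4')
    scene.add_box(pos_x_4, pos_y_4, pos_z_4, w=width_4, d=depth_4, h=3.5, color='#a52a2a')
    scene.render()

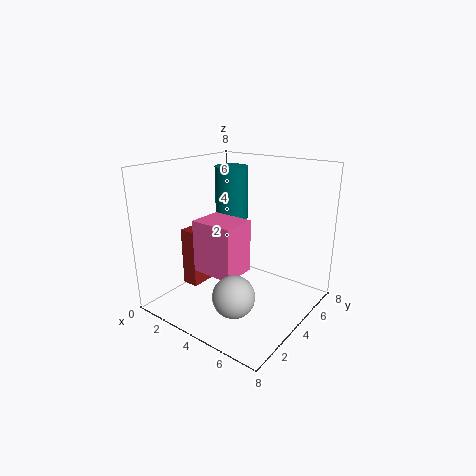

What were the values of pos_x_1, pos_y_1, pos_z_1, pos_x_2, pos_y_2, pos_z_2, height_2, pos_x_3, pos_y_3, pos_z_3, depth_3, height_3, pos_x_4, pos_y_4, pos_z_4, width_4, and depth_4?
pos_x_1 = 6, pos_y_1 = 1, pos_z_1 = 2.5, pos_x_2 = 2, pos_y_2 = 6, pos_z_2 = 4, height_2 = 3.5, pos_x_3 = 2, pos_y_3 = 2.5, pos_z_3 = 2, depth_3 = 2, height_3 = 3, pos_x_4 = 0.5, pos_y_4 = 3, pos_z_4 = 0.5, width_4 = 1, depth_4 = 2.5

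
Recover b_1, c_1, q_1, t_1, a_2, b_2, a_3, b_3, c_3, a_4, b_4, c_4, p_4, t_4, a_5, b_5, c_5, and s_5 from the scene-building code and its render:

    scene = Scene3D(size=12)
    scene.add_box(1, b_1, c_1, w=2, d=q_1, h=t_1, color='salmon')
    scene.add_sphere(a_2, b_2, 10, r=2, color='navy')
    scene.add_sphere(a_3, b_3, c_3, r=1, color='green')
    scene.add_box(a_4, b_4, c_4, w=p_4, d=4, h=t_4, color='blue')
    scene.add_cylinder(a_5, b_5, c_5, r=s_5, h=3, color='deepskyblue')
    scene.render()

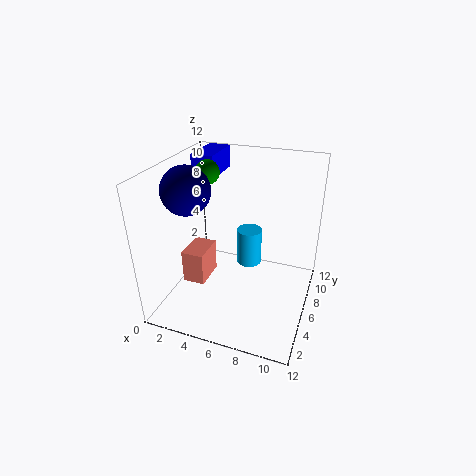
b_1 = 5, c_1 = 1, q_1 = 3, t_1 = 3, a_2 = 2, b_2 = 5, a_3 = 3, b_3 = 7, c_3 = 11, a_4 = 1, b_4 = 8, c_4 = 10, p_4 = 2, t_4 = 2, a_5 = 7, b_5 = 6, c_5 = 4, s_5 = 1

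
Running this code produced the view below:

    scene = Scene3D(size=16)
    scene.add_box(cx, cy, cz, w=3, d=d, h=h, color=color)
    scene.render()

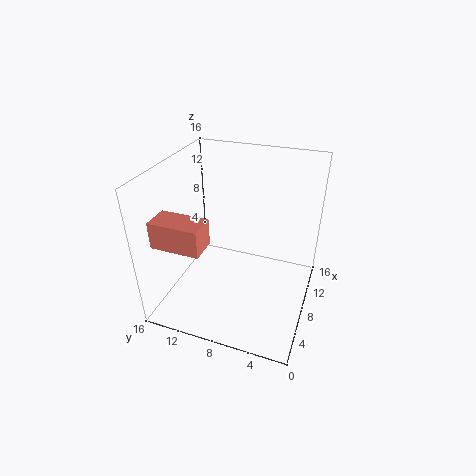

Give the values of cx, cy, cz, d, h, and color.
cx = 3
cy = 10.5
cz = 8
d = 5.5
h = 3
color = 'salmon'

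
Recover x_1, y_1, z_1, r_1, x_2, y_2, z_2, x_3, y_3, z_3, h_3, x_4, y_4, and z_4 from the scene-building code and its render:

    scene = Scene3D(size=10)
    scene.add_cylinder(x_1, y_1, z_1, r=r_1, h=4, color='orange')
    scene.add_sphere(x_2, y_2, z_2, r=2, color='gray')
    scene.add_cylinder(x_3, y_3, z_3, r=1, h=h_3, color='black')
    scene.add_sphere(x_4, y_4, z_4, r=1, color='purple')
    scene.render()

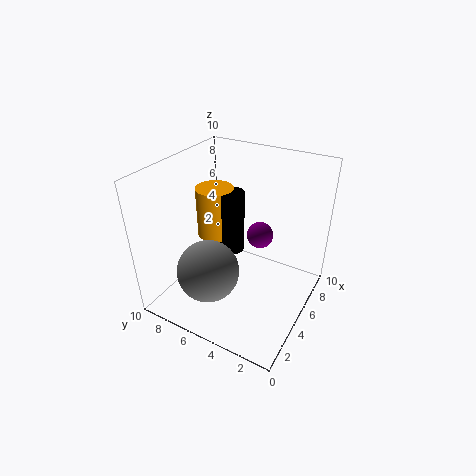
x_1 = 7.5
y_1 = 8.5
z_1 = 3
r_1 = 1.5
x_2 = 2
y_2 = 5.5
z_2 = 4
x_3 = 7.5
y_3 = 7
z_3 = 2
h_3 = 5
x_4 = 7.5
y_4 = 4.5
z_4 = 4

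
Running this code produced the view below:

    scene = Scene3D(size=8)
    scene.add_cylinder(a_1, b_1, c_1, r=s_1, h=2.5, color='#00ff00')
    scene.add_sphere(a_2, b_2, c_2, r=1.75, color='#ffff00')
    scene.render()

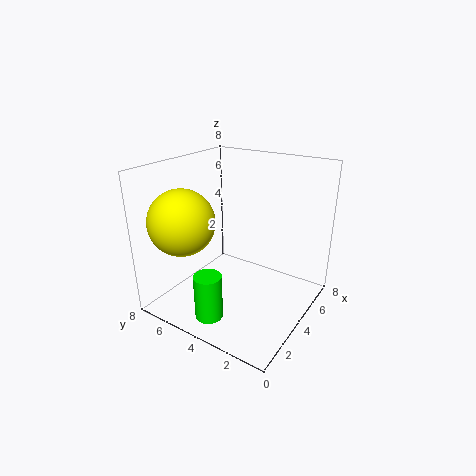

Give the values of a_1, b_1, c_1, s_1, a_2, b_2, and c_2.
a_1 = 1.5
b_1 = 4.25
c_1 = 0.25
s_1 = 0.75
a_2 = 1.75
b_2 = 6
c_2 = 5.25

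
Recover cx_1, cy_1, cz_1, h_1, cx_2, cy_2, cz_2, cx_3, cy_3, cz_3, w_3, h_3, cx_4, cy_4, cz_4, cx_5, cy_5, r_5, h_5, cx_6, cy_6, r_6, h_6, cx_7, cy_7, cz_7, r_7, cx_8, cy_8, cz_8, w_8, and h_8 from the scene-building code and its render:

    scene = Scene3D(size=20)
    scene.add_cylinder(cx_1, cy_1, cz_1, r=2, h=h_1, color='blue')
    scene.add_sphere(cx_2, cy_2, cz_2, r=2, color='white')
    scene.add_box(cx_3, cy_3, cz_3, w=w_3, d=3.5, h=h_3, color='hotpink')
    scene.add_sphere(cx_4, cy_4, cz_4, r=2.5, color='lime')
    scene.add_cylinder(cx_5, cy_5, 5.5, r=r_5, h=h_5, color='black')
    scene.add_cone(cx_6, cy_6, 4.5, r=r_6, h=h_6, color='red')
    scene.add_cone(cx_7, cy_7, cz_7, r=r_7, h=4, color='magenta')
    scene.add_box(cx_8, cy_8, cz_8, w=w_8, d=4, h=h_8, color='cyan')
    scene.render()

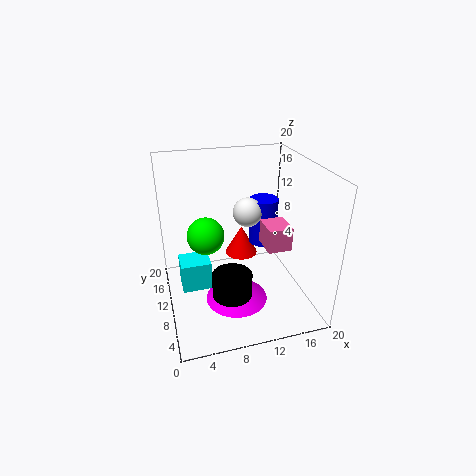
cx_1 = 14, cy_1 = 11, cz_1 = 8.5, h_1 = 6.5, cx_2 = 11.5, cy_2 = 10.5, cz_2 = 13.5, cx_3 = 12, cy_3 = 3.5, cz_3 = 11, w_3 = 3, h_3 = 3, cx_4 = 5.5, cy_4 = 10, cz_4 = 11, cx_5 = 7.5, cy_5 = 4, r_5 = 2.5, h_5 = 3, cx_6 = 12, cy_6 = 15, r_6 = 2.5, h_6 = 4.5, cx_7 = 9.5, cy_7 = 9, cz_7 = 0.5, r_7 = 4.5, cx_8 = 2, cy_8 = 12, cz_8 = 0.5, w_8 = 4.5, h_8 = 4.5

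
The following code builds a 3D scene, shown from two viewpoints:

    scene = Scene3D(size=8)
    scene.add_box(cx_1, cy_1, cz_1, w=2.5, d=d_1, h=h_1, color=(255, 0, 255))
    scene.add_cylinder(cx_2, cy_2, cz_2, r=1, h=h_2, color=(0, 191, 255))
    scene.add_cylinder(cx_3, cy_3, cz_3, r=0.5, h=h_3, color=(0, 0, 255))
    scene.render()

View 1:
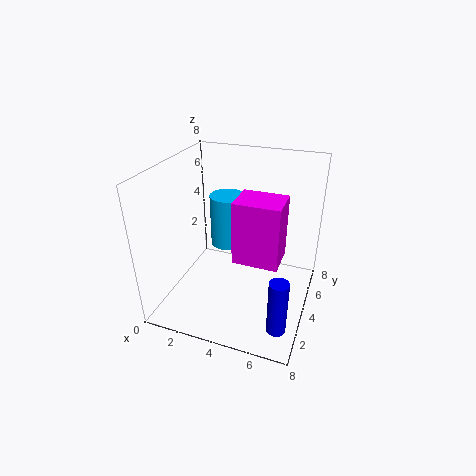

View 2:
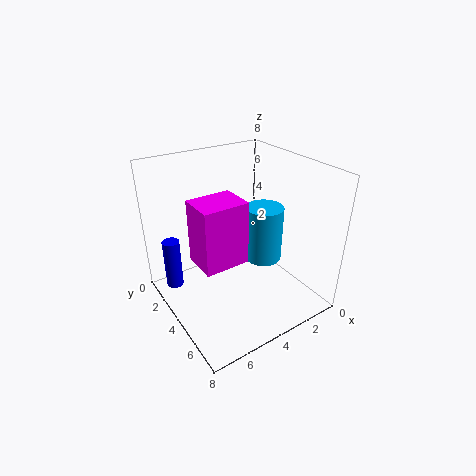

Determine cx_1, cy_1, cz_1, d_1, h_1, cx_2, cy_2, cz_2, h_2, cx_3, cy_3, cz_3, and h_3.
cx_1 = 4; cy_1 = 3; cz_1 = 3; d_1 = 2; h_1 = 3.5; cx_2 = 3; cy_2 = 5; cz_2 = 3; h_2 = 3; cx_3 = 7; cy_3 = 1.5; cz_3 = 0.5; h_3 = 3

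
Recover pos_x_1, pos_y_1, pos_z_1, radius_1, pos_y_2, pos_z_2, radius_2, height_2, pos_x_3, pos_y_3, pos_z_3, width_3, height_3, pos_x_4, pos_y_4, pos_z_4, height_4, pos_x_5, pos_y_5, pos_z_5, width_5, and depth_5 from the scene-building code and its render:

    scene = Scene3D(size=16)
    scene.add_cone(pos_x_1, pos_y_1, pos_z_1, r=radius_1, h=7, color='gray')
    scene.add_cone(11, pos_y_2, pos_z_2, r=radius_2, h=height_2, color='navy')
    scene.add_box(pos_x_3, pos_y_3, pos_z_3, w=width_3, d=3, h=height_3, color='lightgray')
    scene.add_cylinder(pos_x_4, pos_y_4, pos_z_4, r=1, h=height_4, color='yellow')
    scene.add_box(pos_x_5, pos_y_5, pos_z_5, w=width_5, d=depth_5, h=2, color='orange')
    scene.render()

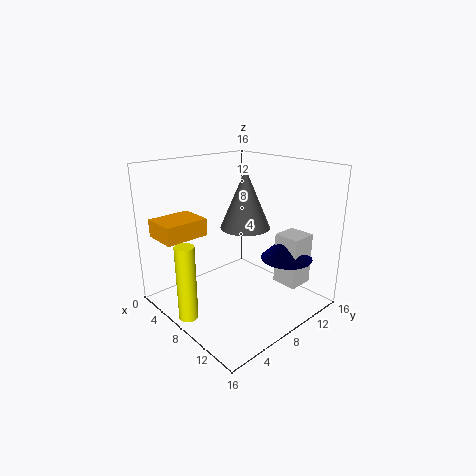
pos_x_1 = 6
pos_y_1 = 11
pos_z_1 = 8
radius_1 = 3
pos_y_2 = 13
pos_z_2 = 5
radius_2 = 3
height_2 = 3
pos_x_3 = 10
pos_y_3 = 12
pos_z_3 = 2
width_3 = 3
height_3 = 6
pos_x_4 = 8
pos_y_4 = 1
pos_z_4 = 1
height_4 = 8
pos_x_5 = 1
pos_y_5 = 1
pos_z_5 = 8
width_5 = 4
depth_5 = 5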